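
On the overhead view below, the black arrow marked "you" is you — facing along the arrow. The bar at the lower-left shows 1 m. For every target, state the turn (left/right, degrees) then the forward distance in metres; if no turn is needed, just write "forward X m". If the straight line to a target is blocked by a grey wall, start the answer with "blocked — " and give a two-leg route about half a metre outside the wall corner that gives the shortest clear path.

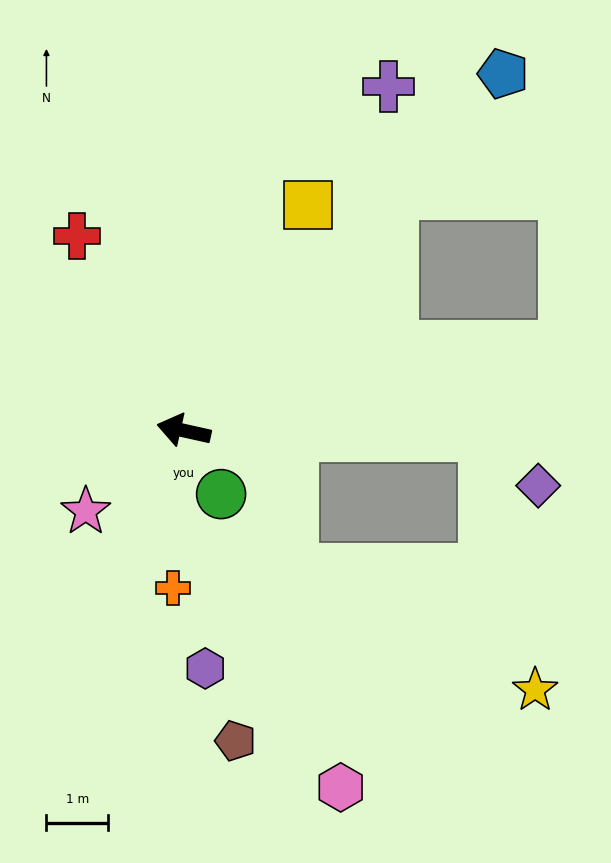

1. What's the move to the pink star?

turn left 52°, forward 2.1 m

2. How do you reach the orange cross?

turn left 99°, forward 2.6 m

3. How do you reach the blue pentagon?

turn right 119°, forward 7.8 m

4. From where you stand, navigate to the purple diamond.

blocked — turn right 168°, forward 4.9 m, then turn right 43°, forward 1.2 m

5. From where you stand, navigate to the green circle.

turn left 133°, forward 1.2 m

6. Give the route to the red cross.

turn right 49°, forward 3.6 m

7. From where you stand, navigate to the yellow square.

turn right 106°, forward 4.2 m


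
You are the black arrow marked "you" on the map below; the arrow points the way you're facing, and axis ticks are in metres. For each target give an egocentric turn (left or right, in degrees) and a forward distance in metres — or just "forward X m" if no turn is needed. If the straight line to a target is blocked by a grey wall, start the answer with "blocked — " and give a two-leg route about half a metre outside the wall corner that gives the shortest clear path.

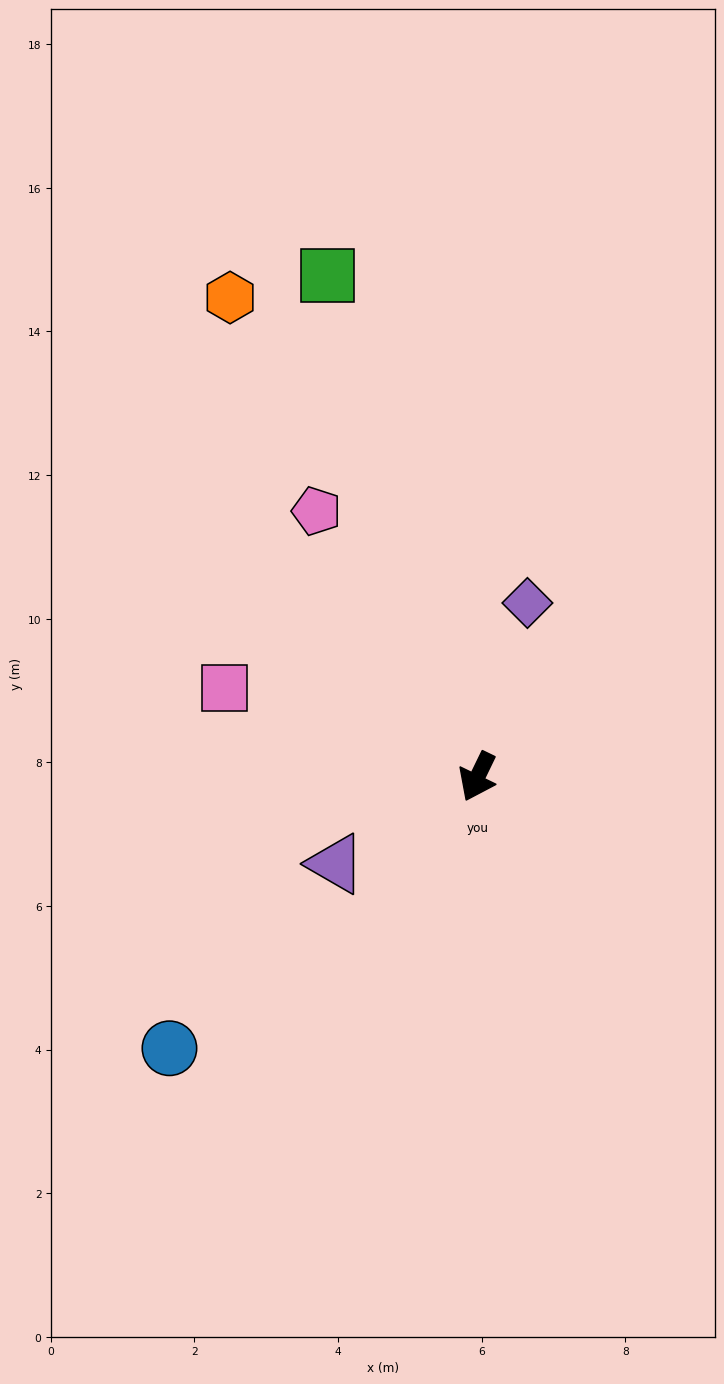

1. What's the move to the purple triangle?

turn right 33°, forward 2.3 m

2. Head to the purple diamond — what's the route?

turn right 170°, forward 2.5 m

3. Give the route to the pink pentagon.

turn right 123°, forward 4.3 m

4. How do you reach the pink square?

turn right 84°, forward 3.7 m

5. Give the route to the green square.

turn right 137°, forward 7.3 m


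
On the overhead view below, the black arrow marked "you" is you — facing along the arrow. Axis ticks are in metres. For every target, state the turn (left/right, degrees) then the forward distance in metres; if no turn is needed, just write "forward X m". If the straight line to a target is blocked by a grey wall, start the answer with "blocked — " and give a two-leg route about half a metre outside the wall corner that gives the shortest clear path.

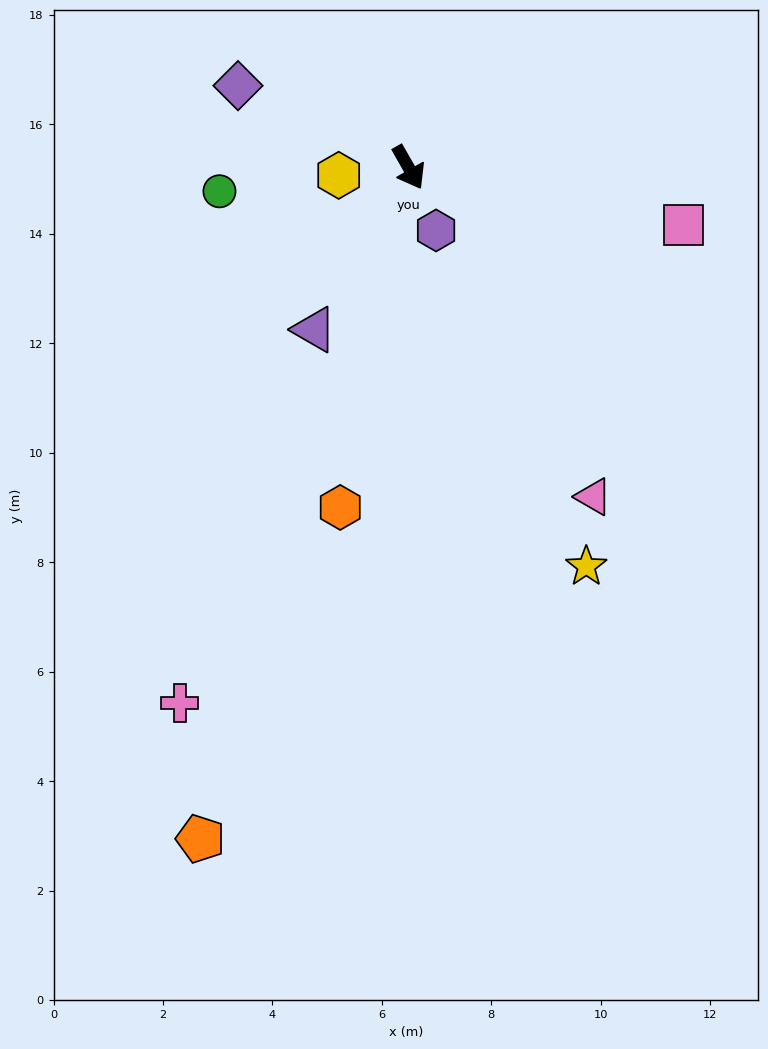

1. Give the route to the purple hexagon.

turn right 6°, forward 1.3 m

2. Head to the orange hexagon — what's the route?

turn right 41°, forward 6.3 m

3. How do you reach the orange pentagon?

turn right 47°, forward 12.8 m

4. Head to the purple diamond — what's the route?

turn right 145°, forward 3.5 m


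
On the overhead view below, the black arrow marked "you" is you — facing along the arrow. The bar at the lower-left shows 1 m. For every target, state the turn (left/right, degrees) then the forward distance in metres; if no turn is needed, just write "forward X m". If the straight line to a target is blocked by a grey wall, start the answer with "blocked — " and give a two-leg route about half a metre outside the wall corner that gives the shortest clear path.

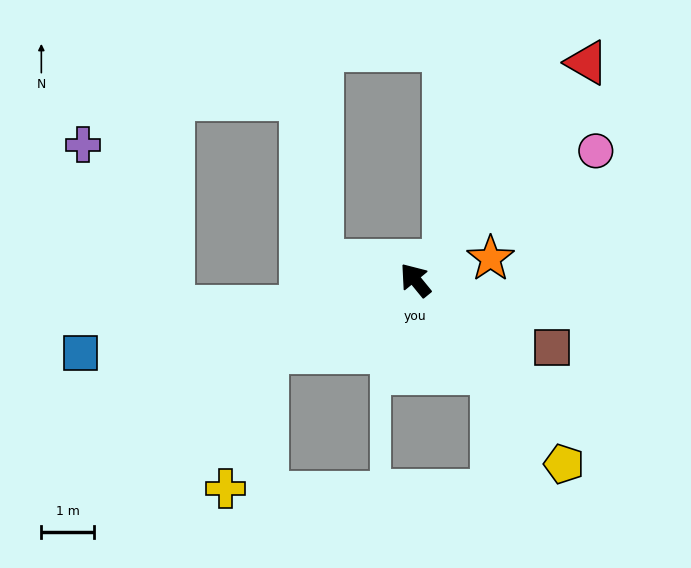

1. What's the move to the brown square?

turn right 155°, forward 2.9 m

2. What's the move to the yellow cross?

blocked — turn left 76°, forward 3.1 m, then turn left 48°, forward 2.7 m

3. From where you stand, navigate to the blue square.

turn left 63°, forward 6.5 m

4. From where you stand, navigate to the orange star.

turn right 113°, forward 1.5 m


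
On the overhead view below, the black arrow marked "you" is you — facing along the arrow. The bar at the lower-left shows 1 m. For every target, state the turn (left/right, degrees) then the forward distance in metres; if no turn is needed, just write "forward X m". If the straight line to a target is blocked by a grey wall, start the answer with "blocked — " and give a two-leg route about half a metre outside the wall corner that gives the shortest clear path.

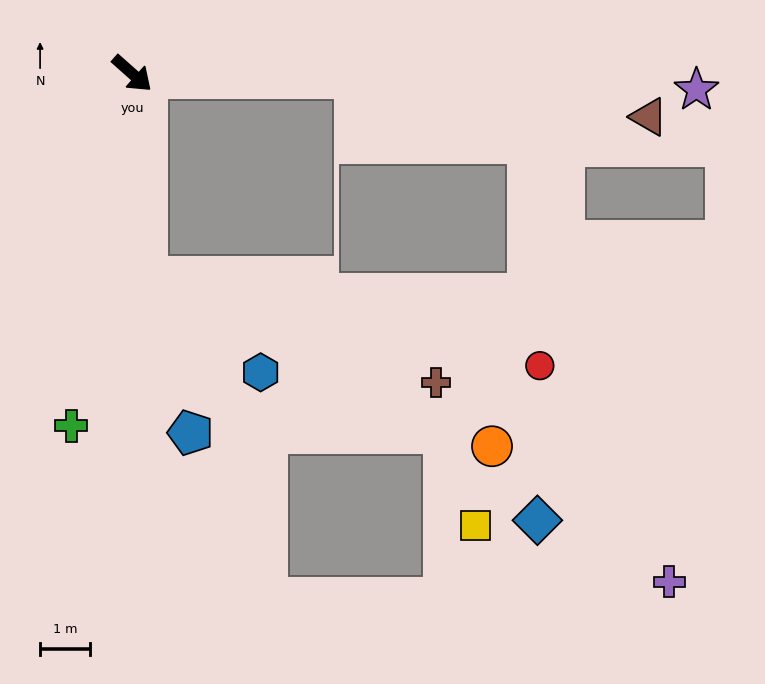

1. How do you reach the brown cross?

blocked — turn right 44°, forward 4.1 m, then turn left 66°, forward 6.2 m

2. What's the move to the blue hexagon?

blocked — turn right 44°, forward 4.1 m, then turn left 46°, forward 3.0 m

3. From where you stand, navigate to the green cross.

turn right 58°, forward 7.2 m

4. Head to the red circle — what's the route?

blocked — turn right 44°, forward 4.1 m, then turn left 73°, forward 8.1 m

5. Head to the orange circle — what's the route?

blocked — turn right 44°, forward 4.1 m, then turn left 60°, forward 7.7 m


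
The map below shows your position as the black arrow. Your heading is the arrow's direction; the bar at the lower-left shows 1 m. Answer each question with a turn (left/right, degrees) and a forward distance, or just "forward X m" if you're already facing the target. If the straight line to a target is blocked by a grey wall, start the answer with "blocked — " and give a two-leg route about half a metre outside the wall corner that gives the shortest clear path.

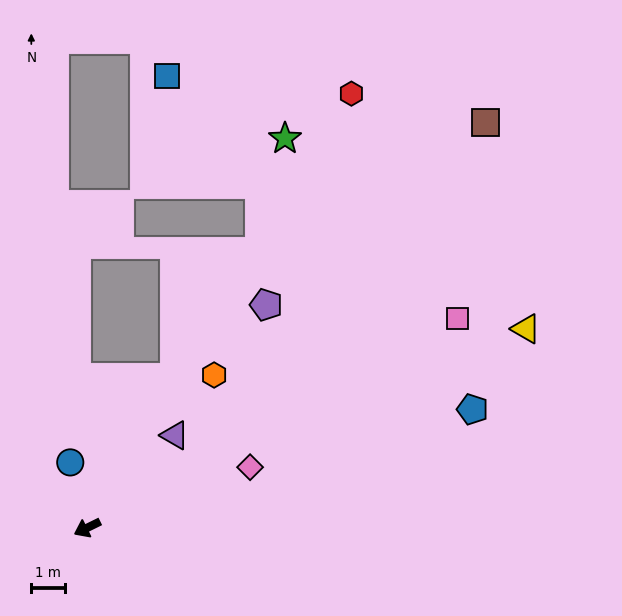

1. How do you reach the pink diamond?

turn left 174°, forward 5.1 m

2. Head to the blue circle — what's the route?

turn right 102°, forward 2.0 m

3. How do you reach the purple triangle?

turn right 160°, forward 3.7 m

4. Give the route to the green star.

blocked — turn right 148°, forward 9.6 m, then turn left 19°, forward 3.4 m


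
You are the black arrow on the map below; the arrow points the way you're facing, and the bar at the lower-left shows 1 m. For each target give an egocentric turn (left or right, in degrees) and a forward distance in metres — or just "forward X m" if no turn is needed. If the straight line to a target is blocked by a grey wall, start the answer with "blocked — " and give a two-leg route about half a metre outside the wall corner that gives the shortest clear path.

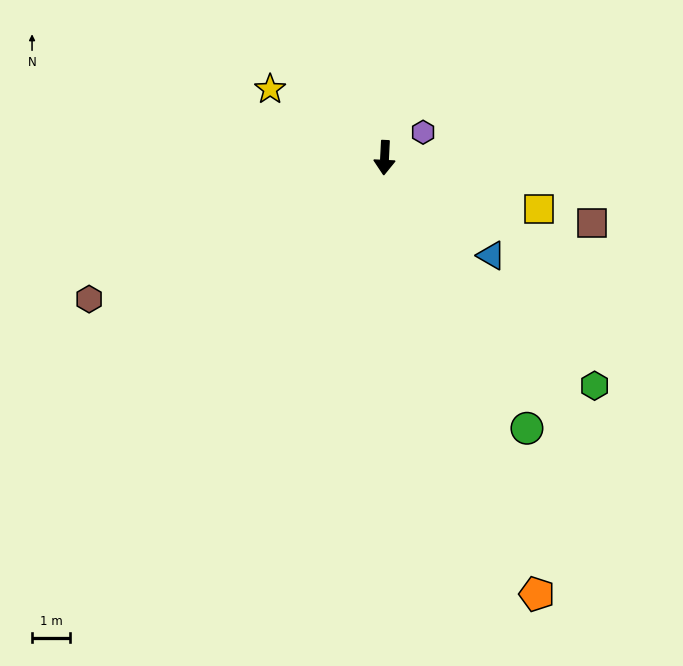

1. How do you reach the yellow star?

turn right 118°, forward 3.5 m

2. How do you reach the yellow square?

turn left 74°, forward 4.3 m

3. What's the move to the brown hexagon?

turn right 62°, forward 8.7 m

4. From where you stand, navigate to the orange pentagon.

turn left 22°, forward 12.2 m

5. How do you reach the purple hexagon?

turn left 126°, forward 1.2 m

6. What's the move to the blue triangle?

turn left 50°, forward 3.8 m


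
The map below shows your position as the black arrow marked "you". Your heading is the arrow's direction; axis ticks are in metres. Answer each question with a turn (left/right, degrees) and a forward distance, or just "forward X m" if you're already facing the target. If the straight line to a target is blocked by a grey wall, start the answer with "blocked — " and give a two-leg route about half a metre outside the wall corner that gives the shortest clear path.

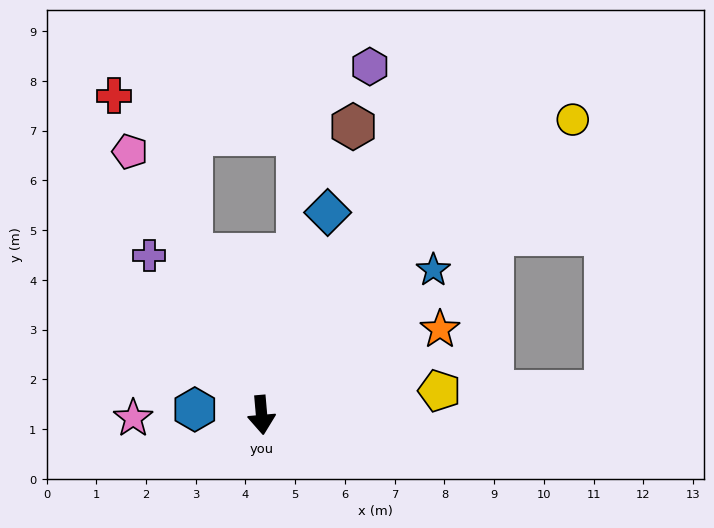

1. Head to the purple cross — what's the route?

turn right 150°, forward 3.9 m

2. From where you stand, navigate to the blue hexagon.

turn right 100°, forward 1.3 m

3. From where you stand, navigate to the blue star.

turn left 125°, forward 4.5 m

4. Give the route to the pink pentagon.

turn right 158°, forward 5.9 m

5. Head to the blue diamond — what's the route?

turn left 157°, forward 4.3 m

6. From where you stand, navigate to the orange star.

turn left 111°, forward 4.0 m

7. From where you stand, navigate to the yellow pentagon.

turn left 93°, forward 3.6 m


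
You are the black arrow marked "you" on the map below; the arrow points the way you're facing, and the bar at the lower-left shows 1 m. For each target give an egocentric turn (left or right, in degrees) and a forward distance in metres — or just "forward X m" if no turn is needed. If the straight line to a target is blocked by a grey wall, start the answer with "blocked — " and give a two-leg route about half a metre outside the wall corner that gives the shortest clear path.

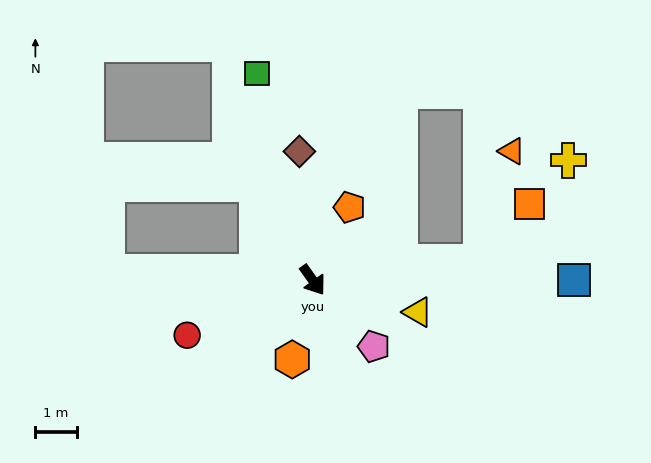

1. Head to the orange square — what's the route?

blocked — turn left 61°, forward 4.1 m, then turn left 43°, forward 1.8 m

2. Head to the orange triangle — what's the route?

blocked — turn left 61°, forward 4.1 m, then turn left 68°, forward 2.8 m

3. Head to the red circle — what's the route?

turn right 102°, forward 3.3 m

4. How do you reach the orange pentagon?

turn left 118°, forward 2.0 m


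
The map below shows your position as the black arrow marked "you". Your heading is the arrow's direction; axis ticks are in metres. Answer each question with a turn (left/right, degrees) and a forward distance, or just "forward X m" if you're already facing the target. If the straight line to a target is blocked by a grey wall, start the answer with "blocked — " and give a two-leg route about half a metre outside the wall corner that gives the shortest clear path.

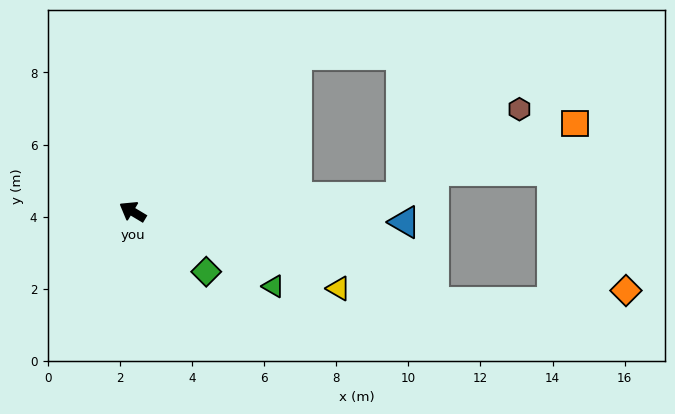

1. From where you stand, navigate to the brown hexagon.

blocked — turn right 146°, forward 7.5 m, then turn left 34°, forward 4.1 m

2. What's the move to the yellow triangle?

turn right 169°, forward 6.1 m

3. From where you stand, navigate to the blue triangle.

turn right 151°, forward 7.5 m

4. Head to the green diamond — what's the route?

turn left 172°, forward 2.6 m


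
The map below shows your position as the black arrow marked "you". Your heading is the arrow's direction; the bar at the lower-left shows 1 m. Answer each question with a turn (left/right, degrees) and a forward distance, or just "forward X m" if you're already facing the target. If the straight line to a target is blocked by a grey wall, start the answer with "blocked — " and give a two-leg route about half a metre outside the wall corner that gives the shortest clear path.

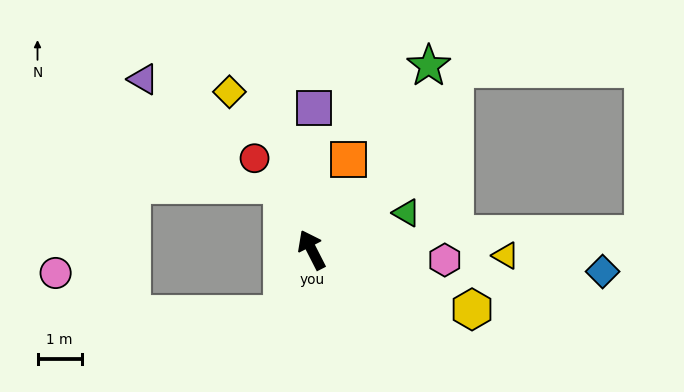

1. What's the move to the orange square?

turn right 49°, forward 2.2 m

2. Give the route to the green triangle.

turn right 96°, forward 2.3 m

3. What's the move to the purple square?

turn right 28°, forward 3.2 m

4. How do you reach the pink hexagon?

turn right 121°, forward 3.0 m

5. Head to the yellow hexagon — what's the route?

turn right 137°, forward 3.9 m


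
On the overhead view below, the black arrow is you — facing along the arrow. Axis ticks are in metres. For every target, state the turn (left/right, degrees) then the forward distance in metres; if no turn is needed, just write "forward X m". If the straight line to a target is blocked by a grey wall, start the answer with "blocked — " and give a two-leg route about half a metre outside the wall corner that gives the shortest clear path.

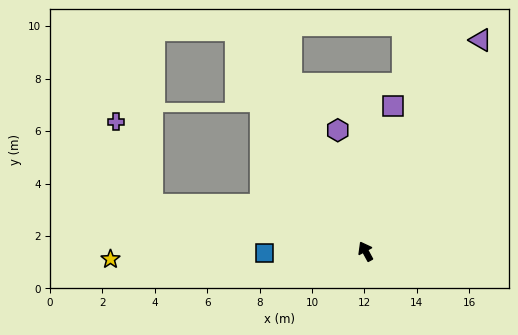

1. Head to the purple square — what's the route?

turn right 39°, forward 5.6 m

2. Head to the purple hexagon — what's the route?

turn right 16°, forward 4.7 m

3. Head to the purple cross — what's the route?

blocked — turn left 49°, forward 8.3 m, then turn right 54°, forward 3.5 m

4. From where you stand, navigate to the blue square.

turn left 62°, forward 3.8 m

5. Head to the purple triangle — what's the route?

turn right 57°, forward 9.2 m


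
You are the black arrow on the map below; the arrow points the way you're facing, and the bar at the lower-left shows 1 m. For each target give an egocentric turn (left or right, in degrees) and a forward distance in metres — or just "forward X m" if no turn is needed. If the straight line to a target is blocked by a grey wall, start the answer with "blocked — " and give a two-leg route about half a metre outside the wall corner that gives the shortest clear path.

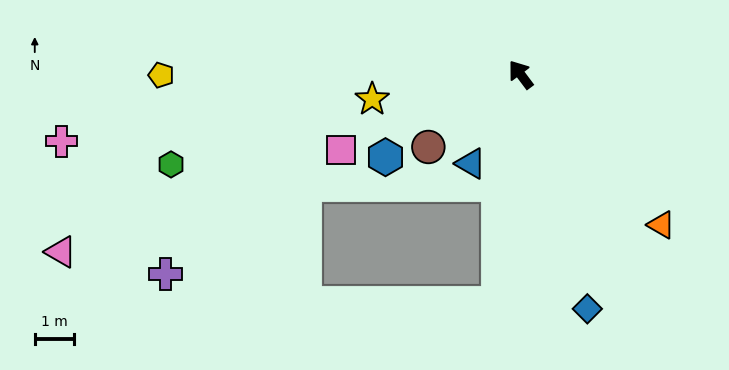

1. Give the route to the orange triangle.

turn right 174°, forward 5.2 m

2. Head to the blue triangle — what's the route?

turn left 114°, forward 2.6 m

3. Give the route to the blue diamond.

turn left 159°, forward 6.2 m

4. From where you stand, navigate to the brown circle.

turn left 91°, forward 3.0 m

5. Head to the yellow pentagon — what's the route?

turn left 53°, forward 9.1 m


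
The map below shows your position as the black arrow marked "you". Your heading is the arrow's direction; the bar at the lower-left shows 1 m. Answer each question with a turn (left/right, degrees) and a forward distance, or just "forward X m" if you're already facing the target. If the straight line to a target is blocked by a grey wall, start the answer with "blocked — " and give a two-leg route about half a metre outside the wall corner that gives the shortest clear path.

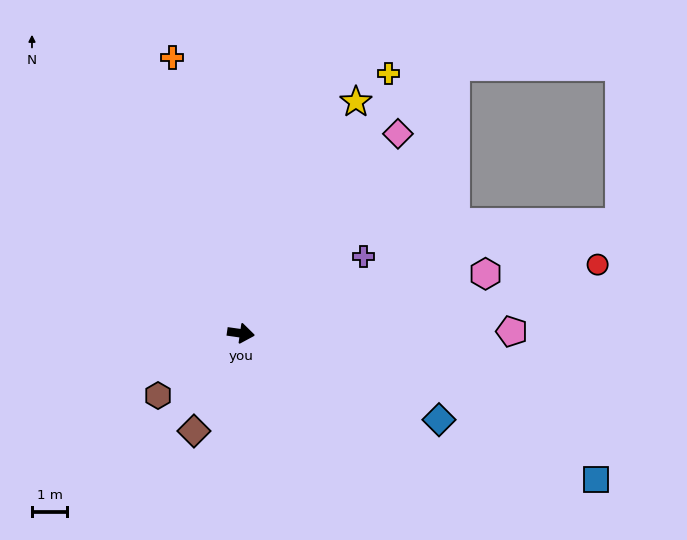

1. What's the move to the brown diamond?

turn right 108°, forward 3.1 m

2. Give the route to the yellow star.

turn left 72°, forward 7.3 m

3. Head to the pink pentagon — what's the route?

turn left 8°, forward 7.7 m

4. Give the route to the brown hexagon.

turn right 135°, forward 2.9 m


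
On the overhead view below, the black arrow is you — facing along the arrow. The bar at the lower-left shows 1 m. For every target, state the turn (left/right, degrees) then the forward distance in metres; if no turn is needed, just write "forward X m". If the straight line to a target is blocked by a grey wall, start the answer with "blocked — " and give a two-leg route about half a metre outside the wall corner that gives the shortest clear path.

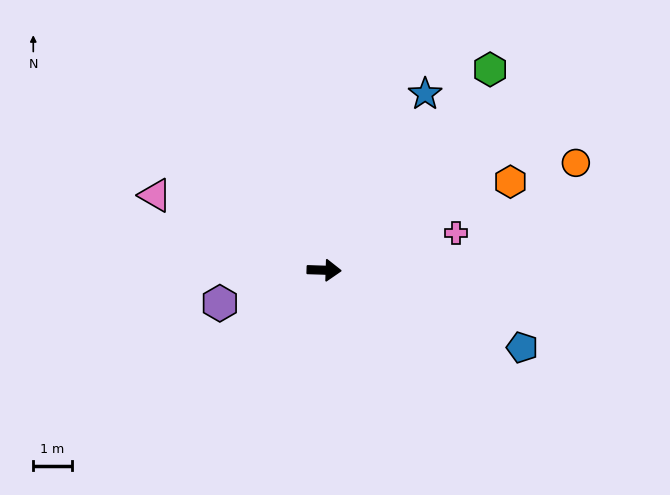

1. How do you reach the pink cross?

turn left 18°, forward 3.5 m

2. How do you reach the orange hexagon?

turn left 27°, forward 5.3 m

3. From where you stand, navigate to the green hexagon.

turn left 52°, forward 6.7 m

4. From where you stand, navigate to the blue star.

turn left 62°, forward 5.2 m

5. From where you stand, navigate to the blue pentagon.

turn right 19°, forward 5.5 m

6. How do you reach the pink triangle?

turn left 158°, forward 4.8 m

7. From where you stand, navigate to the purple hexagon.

turn right 161°, forward 2.8 m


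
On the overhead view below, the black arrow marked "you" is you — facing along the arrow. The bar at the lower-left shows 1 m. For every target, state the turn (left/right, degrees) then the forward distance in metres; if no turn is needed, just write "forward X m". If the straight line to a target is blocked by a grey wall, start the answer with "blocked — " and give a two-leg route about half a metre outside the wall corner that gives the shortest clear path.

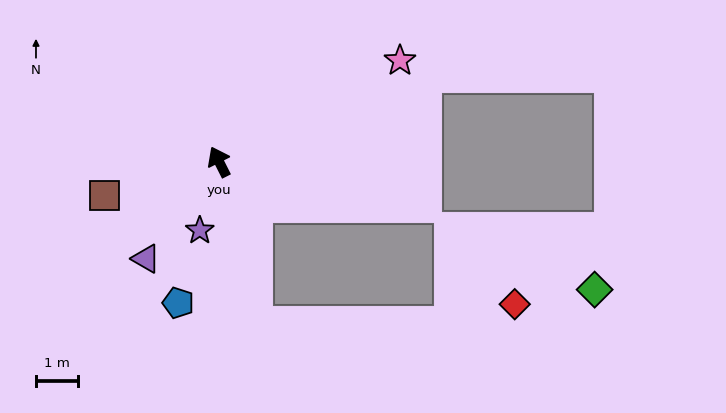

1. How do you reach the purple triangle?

turn left 116°, forward 2.9 m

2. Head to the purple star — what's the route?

turn left 138°, forward 1.7 m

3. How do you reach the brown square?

turn left 80°, forward 2.8 m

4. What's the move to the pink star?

turn right 88°, forward 4.9 m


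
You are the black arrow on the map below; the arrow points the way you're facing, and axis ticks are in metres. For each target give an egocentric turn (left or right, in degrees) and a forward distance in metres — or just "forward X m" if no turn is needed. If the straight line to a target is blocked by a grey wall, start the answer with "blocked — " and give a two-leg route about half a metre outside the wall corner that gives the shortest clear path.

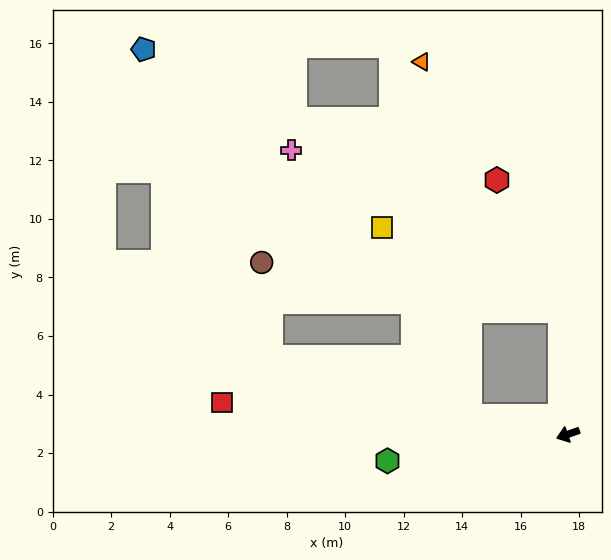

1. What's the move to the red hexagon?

blocked — turn right 106°, forward 4.2 m, then turn left 23°, forward 5.0 m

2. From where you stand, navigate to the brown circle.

blocked — turn right 106°, forward 4.2 m, then turn left 78°, forward 10.3 m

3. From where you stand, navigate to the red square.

turn right 24°, forward 11.9 m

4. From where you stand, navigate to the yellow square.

blocked — turn right 30°, forward 3.4 m, then turn right 54°, forward 7.1 m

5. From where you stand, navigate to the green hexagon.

turn right 11°, forward 6.2 m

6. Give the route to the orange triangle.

blocked — turn right 30°, forward 3.4 m, then turn right 71°, forward 12.2 m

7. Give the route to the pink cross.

blocked — turn right 106°, forward 4.2 m, then turn left 56°, forward 10.7 m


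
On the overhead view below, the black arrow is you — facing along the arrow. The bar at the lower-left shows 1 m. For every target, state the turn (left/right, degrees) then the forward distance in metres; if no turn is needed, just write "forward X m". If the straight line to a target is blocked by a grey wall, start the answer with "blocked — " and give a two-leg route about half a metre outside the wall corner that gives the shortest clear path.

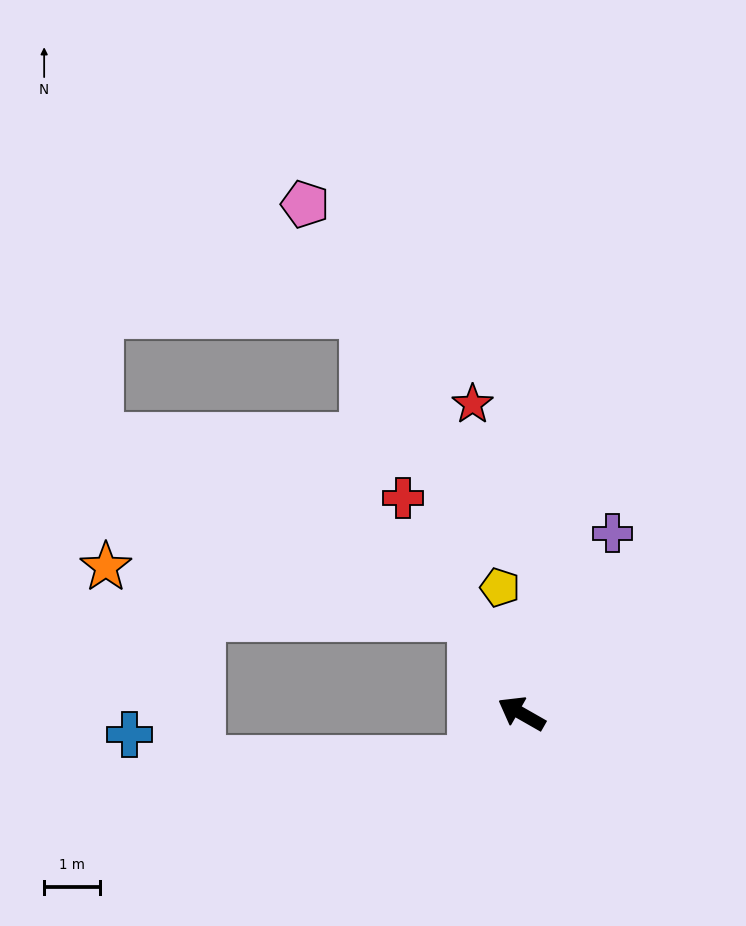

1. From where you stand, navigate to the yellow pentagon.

turn right 51°, forward 2.3 m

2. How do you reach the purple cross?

turn right 87°, forward 3.6 m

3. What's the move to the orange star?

blocked — turn right 32°, forward 1.9 m, then turn left 54°, forward 6.6 m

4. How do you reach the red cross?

turn right 31°, forward 4.4 m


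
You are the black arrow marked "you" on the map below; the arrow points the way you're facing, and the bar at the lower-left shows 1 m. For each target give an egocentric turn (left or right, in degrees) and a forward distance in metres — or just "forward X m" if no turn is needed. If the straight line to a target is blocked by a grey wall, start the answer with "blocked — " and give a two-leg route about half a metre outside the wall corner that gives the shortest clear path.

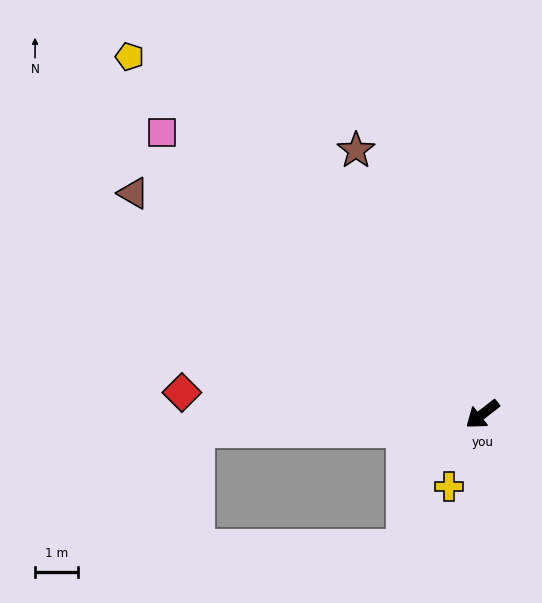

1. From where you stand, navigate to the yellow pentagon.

turn right 83°, forward 11.8 m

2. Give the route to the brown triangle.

turn right 70°, forward 9.7 m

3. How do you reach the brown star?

turn right 102°, forward 6.9 m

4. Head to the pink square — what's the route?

turn right 79°, forward 10.0 m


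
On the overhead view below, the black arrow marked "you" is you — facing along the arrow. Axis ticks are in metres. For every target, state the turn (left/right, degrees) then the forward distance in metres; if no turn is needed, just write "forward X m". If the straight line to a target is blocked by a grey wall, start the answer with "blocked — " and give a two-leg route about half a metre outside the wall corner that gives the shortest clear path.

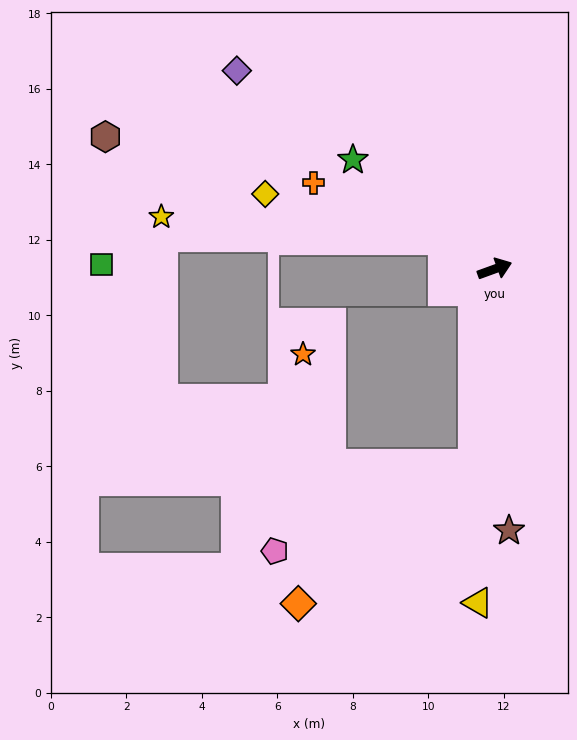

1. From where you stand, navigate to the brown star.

turn right 107°, forward 6.9 m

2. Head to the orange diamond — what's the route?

blocked — turn right 116°, forward 5.2 m, then turn right 46°, forward 5.9 m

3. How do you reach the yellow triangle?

turn right 113°, forward 8.9 m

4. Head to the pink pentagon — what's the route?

blocked — turn right 116°, forward 5.2 m, then turn right 61°, forward 5.8 m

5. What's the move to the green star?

turn left 122°, forward 4.7 m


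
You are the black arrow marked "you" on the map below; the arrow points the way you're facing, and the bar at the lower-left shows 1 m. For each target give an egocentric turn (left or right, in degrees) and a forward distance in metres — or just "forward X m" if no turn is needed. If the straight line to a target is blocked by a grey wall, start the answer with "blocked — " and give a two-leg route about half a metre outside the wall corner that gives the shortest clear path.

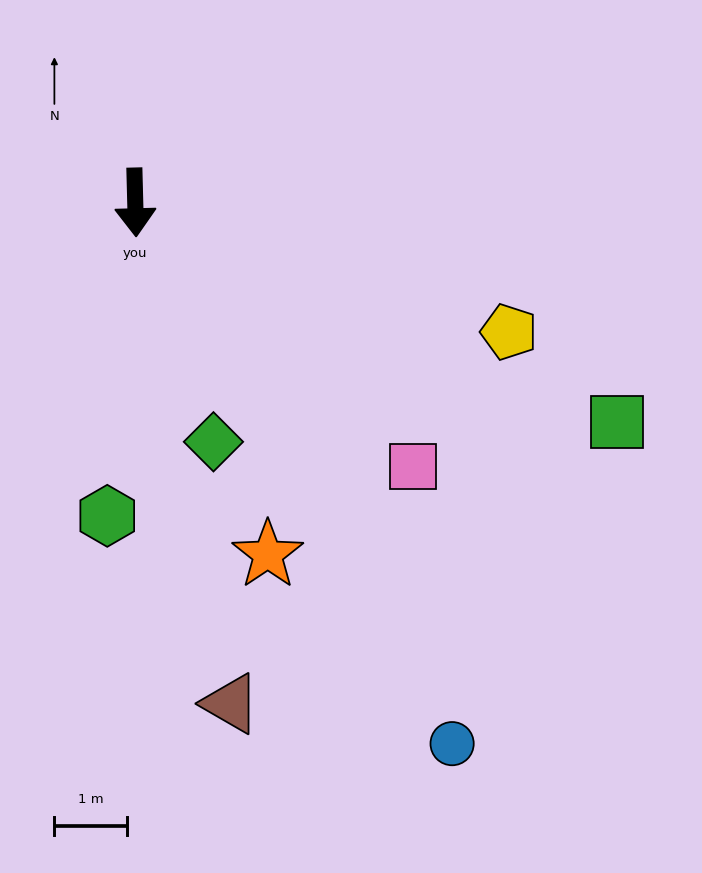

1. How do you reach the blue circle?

turn left 29°, forward 8.6 m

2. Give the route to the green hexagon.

turn right 7°, forward 4.3 m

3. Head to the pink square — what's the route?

turn left 45°, forward 5.3 m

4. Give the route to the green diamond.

turn left 17°, forward 3.5 m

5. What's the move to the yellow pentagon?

turn left 69°, forward 5.4 m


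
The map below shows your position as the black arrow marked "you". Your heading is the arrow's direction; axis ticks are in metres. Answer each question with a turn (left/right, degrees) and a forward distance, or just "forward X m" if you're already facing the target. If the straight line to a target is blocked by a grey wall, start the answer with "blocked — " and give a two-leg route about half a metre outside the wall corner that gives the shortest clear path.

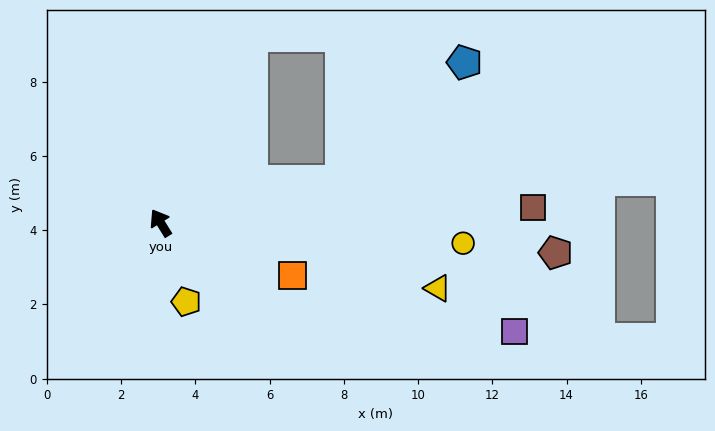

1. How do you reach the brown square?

turn right 119°, forward 10.0 m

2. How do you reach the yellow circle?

turn right 126°, forward 8.2 m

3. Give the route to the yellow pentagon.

turn left 166°, forward 2.2 m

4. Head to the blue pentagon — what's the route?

blocked — turn right 109°, forward 5.0 m, then turn left 31°, forward 4.6 m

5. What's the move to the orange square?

turn right 143°, forward 3.8 m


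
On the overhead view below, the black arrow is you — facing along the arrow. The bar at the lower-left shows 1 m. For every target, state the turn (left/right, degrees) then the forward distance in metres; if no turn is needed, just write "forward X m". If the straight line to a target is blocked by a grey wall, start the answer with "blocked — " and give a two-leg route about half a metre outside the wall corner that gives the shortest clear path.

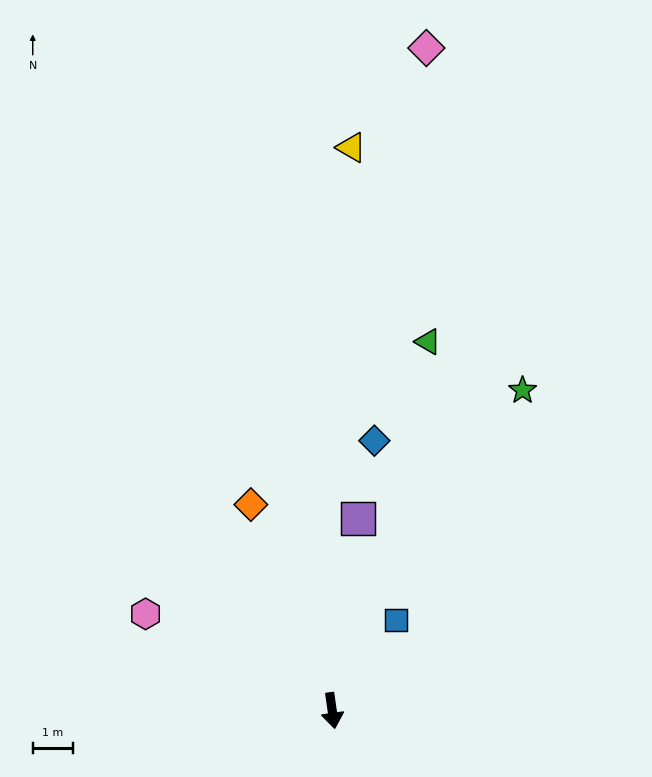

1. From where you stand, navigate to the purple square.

turn left 164°, forward 4.9 m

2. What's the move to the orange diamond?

turn right 167°, forward 5.6 m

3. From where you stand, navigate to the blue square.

turn left 137°, forward 2.8 m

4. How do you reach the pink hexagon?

turn right 126°, forward 5.3 m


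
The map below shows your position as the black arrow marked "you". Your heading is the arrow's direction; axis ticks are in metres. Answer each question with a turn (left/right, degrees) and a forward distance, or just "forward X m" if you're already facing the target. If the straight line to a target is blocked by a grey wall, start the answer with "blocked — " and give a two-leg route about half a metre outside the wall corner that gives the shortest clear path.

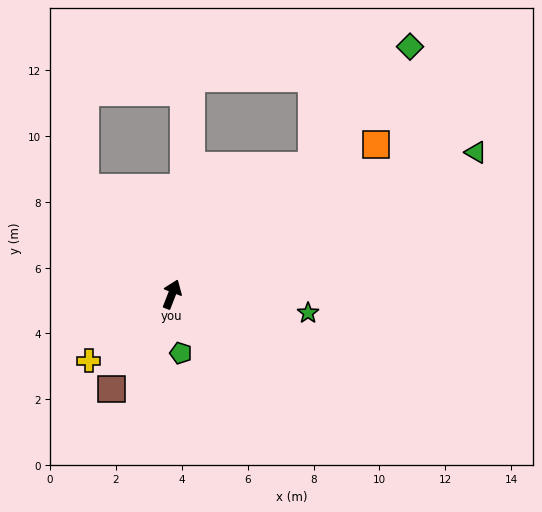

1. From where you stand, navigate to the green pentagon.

turn right 150°, forward 1.8 m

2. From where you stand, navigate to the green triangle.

turn right 44°, forward 10.2 m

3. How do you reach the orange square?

turn right 32°, forward 7.7 m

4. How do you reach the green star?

turn right 76°, forward 4.2 m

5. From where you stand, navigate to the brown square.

turn left 169°, forward 3.4 m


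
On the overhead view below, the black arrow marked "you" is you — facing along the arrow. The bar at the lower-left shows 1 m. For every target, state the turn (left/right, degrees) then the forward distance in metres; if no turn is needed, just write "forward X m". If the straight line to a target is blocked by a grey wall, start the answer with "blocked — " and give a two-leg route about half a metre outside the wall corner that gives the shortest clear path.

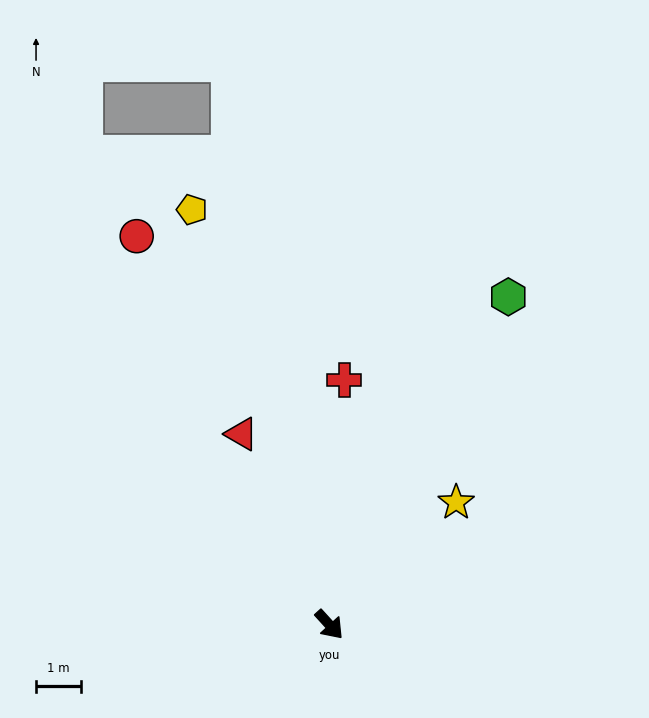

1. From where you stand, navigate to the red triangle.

turn left 162°, forward 4.7 m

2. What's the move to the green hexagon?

turn left 109°, forward 8.4 m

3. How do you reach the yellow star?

turn left 92°, forward 4.0 m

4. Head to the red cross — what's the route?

turn left 134°, forward 5.5 m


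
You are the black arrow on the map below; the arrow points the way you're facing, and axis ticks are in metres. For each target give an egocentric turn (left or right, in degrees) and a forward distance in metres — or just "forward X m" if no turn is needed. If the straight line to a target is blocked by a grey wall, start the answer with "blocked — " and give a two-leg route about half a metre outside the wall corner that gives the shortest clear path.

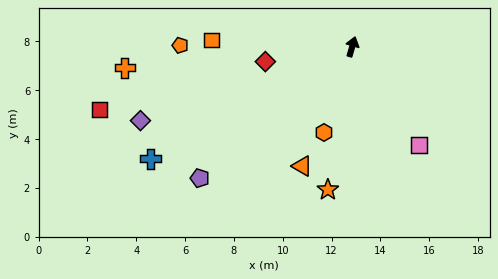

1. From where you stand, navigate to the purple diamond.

turn left 125°, forward 9.2 m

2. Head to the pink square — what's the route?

turn right 130°, forward 4.9 m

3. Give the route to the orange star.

turn right 173°, forward 5.9 m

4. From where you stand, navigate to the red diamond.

turn left 116°, forward 3.6 m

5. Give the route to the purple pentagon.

turn left 147°, forward 8.2 m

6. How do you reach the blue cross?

turn left 135°, forward 9.5 m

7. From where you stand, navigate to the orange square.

turn left 104°, forward 5.8 m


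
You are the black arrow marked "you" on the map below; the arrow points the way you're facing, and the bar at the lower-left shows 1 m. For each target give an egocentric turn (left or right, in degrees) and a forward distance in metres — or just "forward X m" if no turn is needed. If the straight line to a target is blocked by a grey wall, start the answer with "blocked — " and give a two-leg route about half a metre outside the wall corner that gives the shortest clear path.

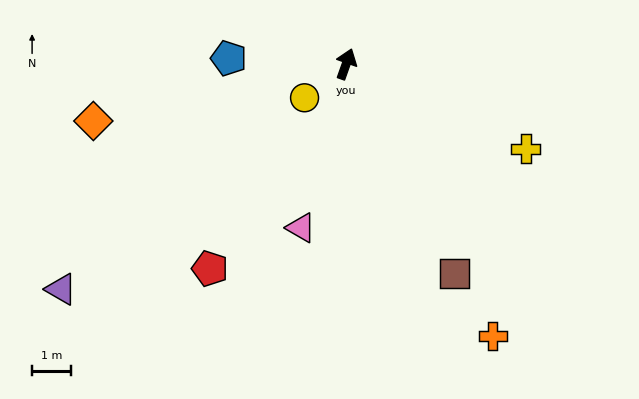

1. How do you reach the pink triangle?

turn right 176°, forward 4.4 m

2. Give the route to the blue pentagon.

turn left 107°, forward 3.0 m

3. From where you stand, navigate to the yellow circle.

turn left 149°, forward 1.4 m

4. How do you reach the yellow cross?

turn right 96°, forward 5.1 m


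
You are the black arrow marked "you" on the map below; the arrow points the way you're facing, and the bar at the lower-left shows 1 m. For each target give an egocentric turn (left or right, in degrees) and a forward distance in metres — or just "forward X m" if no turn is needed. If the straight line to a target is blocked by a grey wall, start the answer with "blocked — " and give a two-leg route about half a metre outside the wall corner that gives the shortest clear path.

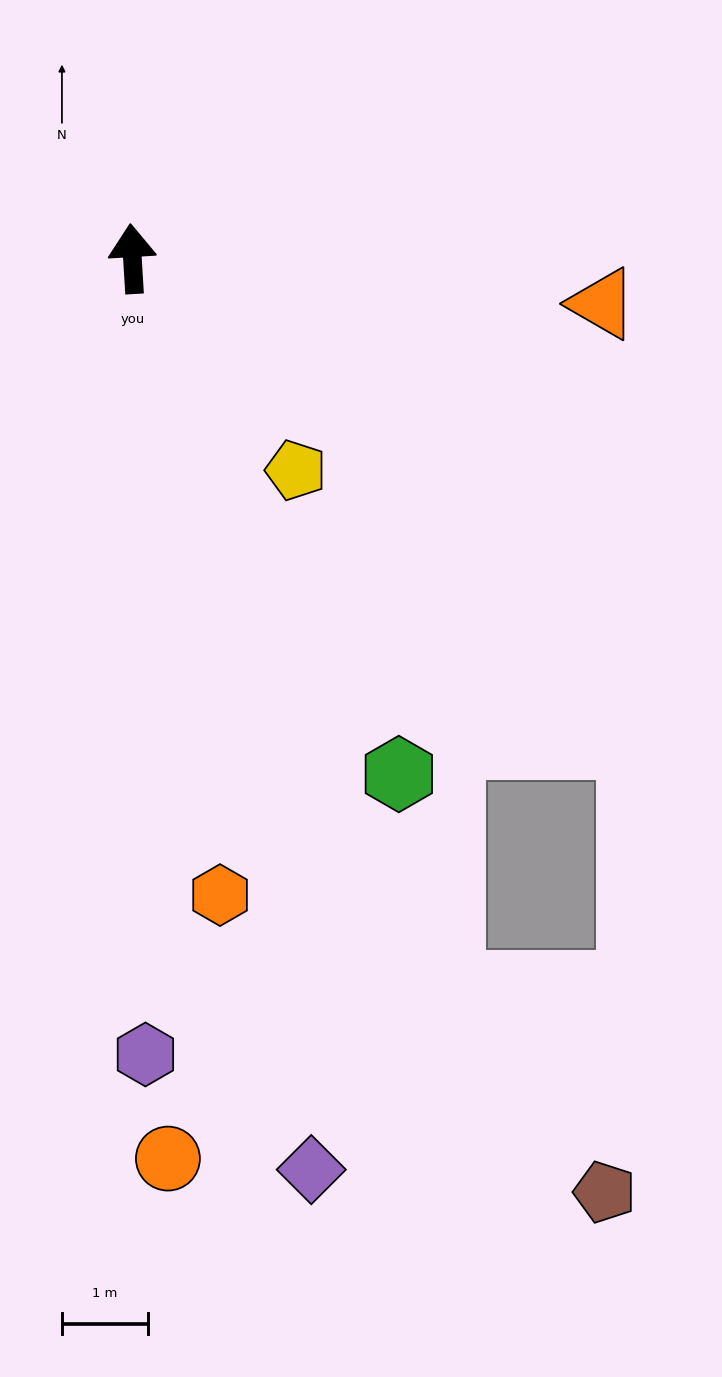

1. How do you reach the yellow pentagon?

turn right 146°, forward 3.1 m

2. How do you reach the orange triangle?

turn right 99°, forward 5.5 m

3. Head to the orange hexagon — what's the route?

turn right 176°, forward 7.5 m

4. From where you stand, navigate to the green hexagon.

turn right 156°, forward 6.8 m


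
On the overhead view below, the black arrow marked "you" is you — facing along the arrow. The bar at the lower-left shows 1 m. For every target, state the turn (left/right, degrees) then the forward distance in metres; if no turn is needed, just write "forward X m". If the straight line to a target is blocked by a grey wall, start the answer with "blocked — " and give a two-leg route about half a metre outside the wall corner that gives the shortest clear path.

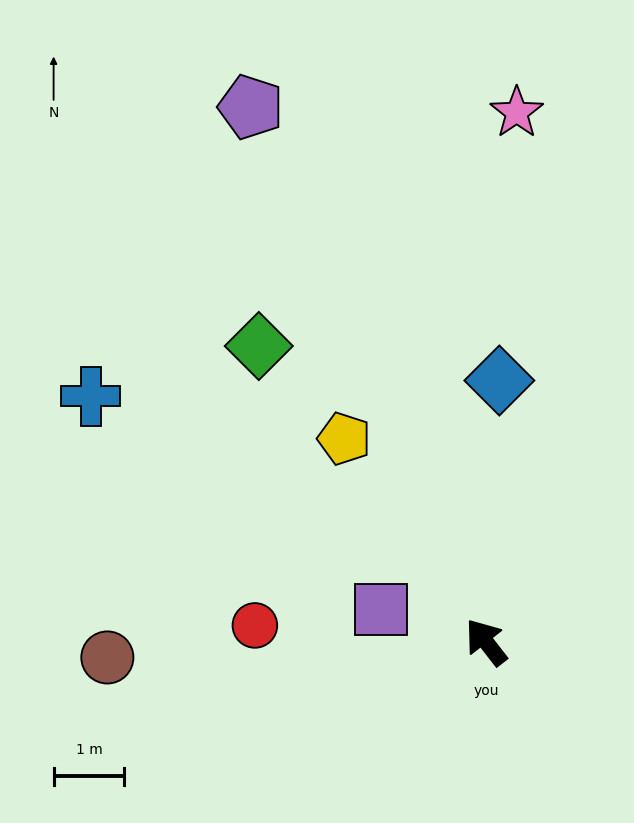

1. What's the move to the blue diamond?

turn right 41°, forward 3.7 m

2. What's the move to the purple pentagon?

turn right 14°, forward 8.3 m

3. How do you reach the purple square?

turn left 35°, forward 1.6 m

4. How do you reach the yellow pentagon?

turn right 3°, forward 3.5 m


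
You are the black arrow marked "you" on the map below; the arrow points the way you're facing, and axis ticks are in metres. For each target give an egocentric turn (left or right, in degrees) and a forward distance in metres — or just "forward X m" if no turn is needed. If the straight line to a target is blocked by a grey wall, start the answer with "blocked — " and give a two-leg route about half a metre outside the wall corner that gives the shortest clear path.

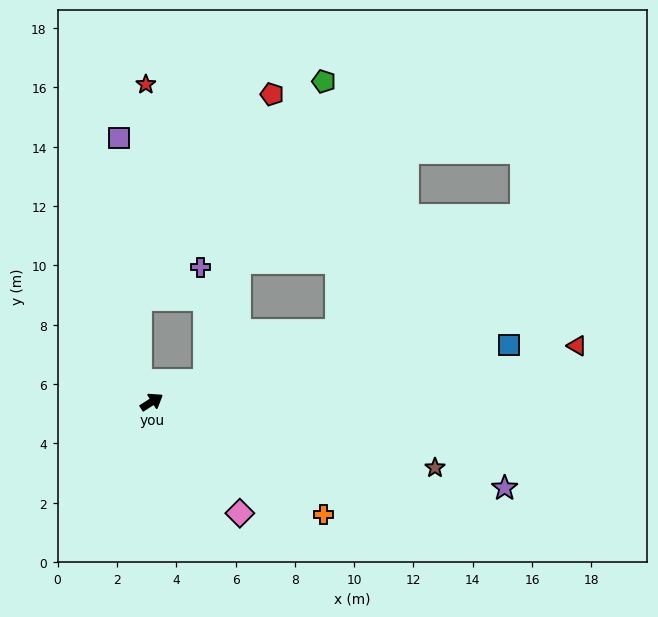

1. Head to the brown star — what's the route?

turn right 46°, forward 9.8 m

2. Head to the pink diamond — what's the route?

turn right 84°, forward 4.8 m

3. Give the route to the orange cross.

turn right 66°, forward 6.9 m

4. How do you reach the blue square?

turn right 24°, forward 12.2 m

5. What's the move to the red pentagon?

blocked — turn right 11°, forward 1.9 m, then turn left 55°, forward 9.9 m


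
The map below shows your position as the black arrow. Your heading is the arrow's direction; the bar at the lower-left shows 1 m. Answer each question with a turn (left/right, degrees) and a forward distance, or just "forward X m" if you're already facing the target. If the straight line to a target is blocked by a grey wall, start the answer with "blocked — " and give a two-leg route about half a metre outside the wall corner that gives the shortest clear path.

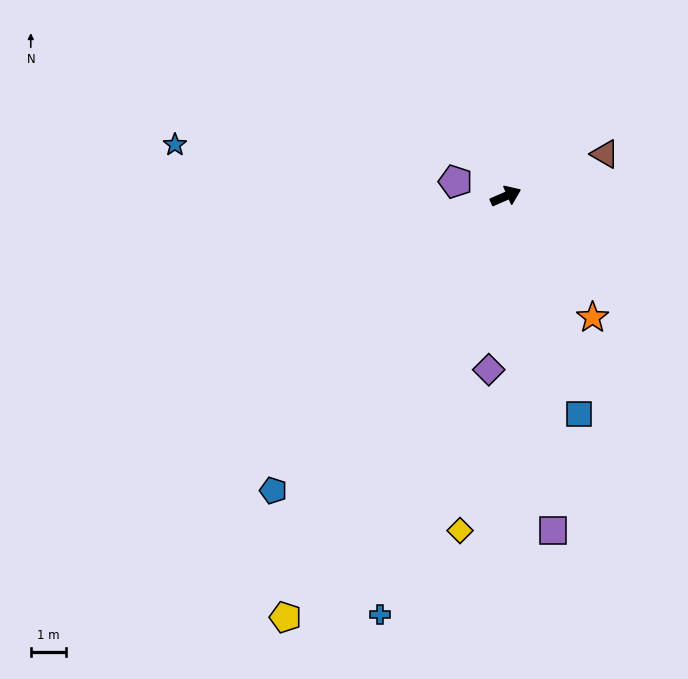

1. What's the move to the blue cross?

turn right 130°, forward 12.2 m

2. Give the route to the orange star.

turn right 78°, forward 4.2 m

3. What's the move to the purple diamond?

turn right 119°, forward 4.9 m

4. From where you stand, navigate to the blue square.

turn right 95°, forward 6.4 m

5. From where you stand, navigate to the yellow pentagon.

turn right 141°, forward 13.3 m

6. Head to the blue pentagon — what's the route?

turn right 152°, forward 10.5 m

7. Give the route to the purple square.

turn right 106°, forward 9.5 m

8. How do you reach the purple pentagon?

turn left 140°, forward 1.5 m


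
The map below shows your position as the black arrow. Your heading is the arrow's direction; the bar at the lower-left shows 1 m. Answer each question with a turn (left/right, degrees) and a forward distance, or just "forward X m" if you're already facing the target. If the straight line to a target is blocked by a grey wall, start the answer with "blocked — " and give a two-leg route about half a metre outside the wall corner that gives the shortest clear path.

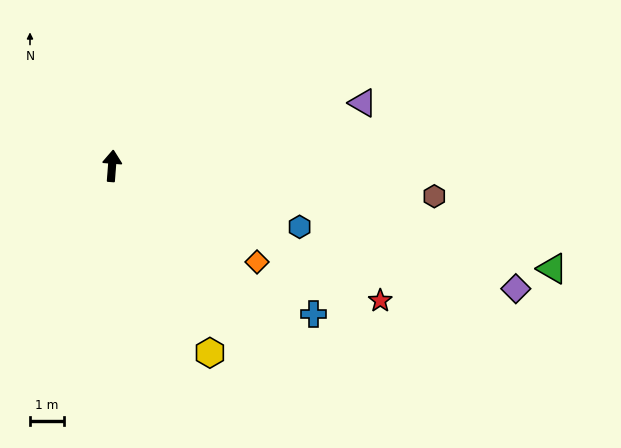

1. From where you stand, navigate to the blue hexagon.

turn right 104°, forward 5.8 m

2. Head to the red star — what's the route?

turn right 112°, forward 8.9 m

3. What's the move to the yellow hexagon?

turn right 148°, forward 6.2 m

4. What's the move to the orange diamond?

turn right 119°, forward 5.1 m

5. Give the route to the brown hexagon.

turn right 91°, forward 9.6 m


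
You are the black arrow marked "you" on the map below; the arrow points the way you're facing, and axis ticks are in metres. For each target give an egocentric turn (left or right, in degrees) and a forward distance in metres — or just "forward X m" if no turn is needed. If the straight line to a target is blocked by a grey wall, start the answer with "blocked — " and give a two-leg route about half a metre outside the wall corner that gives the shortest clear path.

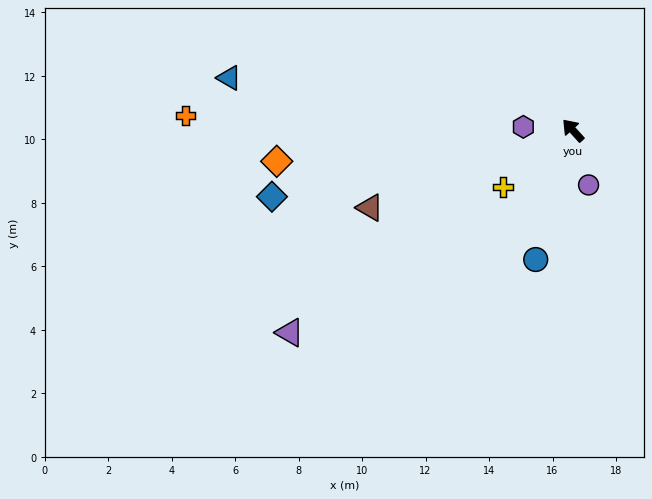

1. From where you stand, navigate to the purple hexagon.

turn left 44°, forward 1.6 m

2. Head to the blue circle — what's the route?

turn left 122°, forward 4.2 m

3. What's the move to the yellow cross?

turn left 87°, forward 2.8 m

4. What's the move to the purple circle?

turn left 154°, forward 1.8 m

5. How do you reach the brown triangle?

turn left 69°, forward 6.8 m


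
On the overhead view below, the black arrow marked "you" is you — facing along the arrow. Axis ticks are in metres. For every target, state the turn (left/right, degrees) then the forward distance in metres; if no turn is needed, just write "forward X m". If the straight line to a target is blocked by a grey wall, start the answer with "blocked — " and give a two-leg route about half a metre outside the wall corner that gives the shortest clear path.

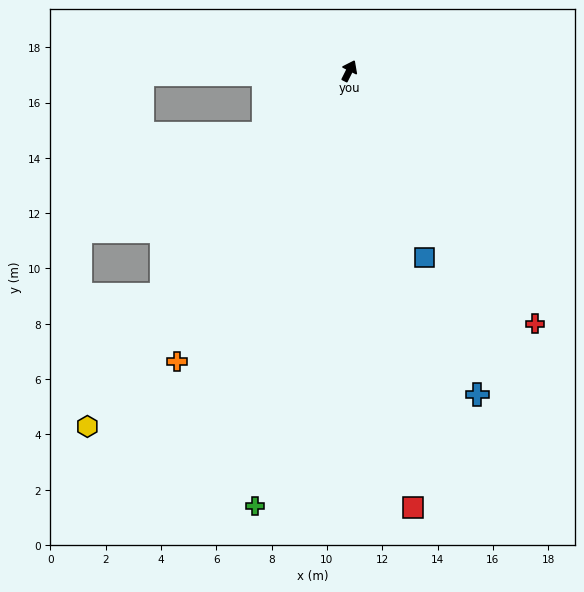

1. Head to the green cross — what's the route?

turn right 166°, forward 16.1 m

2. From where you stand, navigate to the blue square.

turn right 131°, forward 7.3 m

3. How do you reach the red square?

turn right 145°, forward 16.0 m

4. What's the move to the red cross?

turn right 117°, forward 11.3 m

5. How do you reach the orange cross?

turn left 176°, forward 12.2 m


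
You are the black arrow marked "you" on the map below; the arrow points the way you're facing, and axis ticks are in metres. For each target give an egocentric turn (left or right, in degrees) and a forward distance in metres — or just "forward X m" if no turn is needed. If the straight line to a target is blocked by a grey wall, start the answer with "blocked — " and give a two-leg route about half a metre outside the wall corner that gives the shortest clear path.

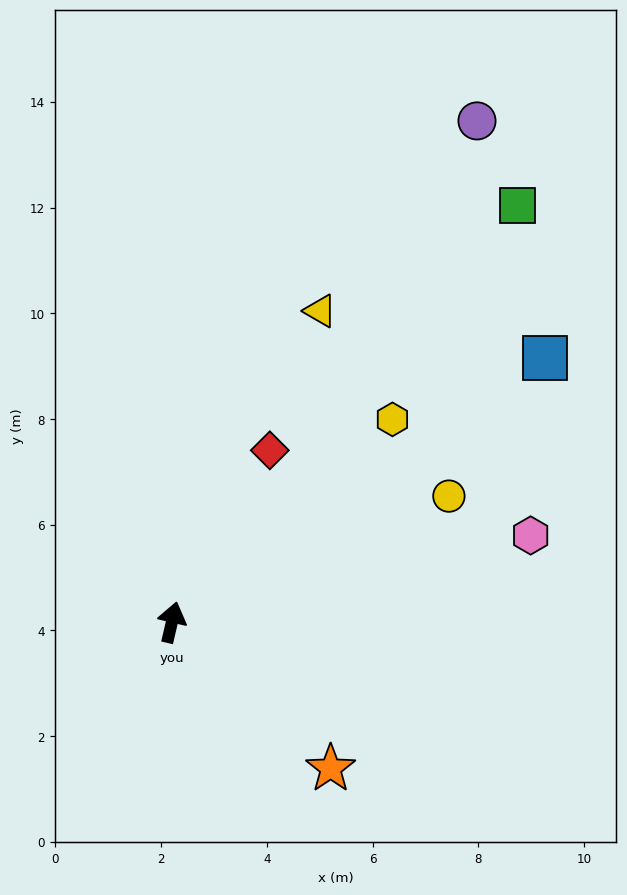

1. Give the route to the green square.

turn right 27°, forward 10.2 m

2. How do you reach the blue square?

turn right 42°, forward 8.7 m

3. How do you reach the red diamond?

turn right 17°, forward 3.7 m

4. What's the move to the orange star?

turn right 120°, forward 4.1 m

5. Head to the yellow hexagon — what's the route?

turn right 34°, forward 5.7 m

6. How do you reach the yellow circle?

turn right 52°, forward 5.8 m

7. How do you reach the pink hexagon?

turn right 63°, forward 7.0 m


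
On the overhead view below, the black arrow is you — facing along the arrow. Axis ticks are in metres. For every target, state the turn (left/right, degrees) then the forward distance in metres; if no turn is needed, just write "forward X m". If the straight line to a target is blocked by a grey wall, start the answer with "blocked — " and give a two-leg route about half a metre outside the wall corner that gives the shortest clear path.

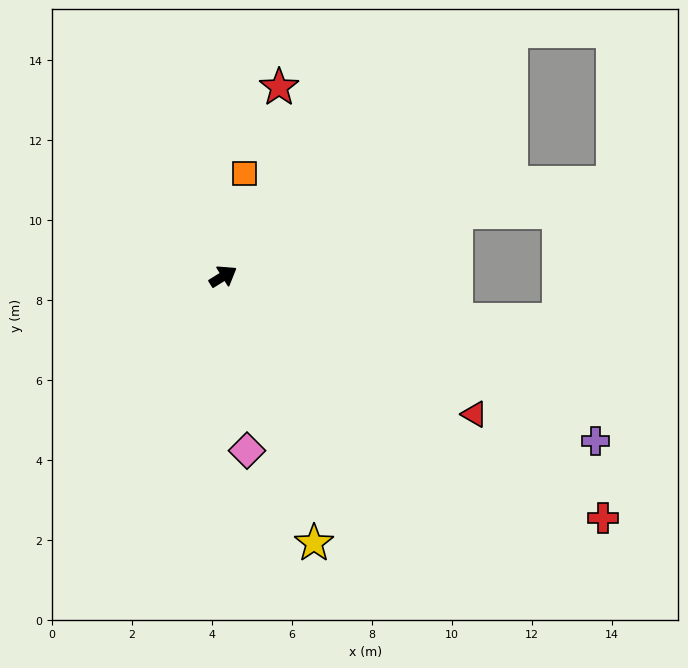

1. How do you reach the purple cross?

turn right 56°, forward 10.2 m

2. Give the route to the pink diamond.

turn right 114°, forward 4.4 m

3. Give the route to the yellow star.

turn right 103°, forward 7.0 m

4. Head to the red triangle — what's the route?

turn right 61°, forward 7.2 m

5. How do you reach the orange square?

turn left 46°, forward 2.6 m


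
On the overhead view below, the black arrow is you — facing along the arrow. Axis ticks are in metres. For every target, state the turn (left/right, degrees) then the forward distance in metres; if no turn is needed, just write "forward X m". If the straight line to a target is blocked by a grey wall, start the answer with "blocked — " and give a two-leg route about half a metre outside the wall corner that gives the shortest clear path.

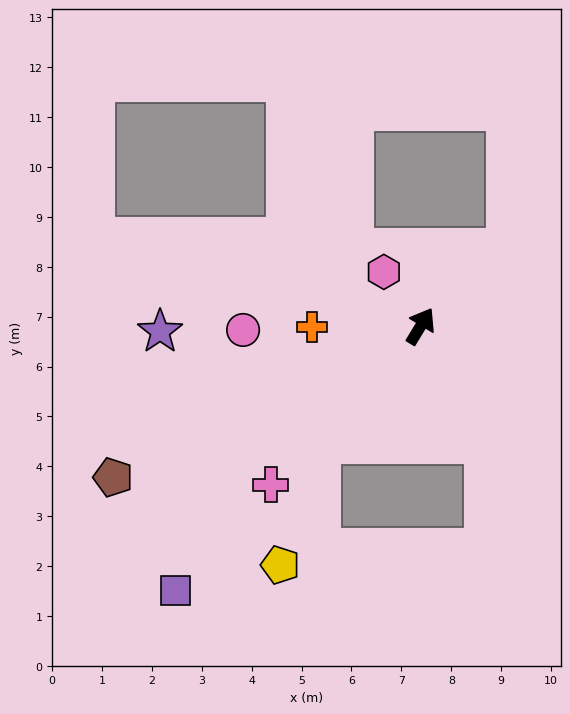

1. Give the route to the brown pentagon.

turn left 147°, forward 6.9 m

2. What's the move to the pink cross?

turn left 168°, forward 4.4 m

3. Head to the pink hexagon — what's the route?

turn left 65°, forward 1.3 m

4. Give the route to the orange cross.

turn left 122°, forward 2.2 m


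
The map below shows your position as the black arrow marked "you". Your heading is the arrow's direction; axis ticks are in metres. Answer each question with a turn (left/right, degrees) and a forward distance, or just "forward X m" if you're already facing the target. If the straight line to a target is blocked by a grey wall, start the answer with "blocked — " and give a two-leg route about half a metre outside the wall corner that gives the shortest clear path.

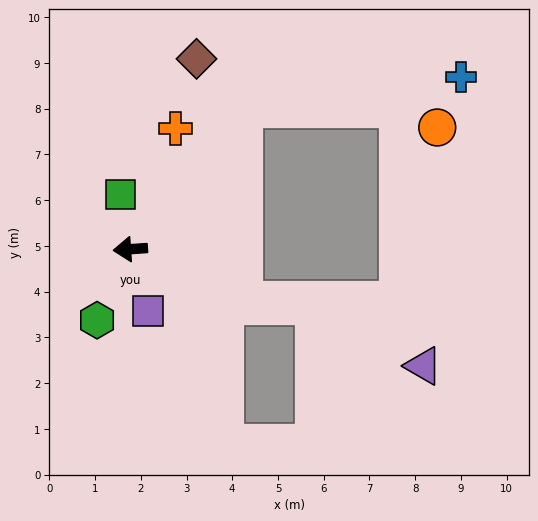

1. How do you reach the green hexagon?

turn left 61°, forward 1.7 m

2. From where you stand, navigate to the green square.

turn right 84°, forward 1.2 m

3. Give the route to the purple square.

turn left 102°, forward 1.4 m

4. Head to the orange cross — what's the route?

turn right 115°, forward 2.8 m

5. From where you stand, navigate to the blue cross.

blocked — turn right 133°, forward 3.9 m, then turn right 43°, forward 4.8 m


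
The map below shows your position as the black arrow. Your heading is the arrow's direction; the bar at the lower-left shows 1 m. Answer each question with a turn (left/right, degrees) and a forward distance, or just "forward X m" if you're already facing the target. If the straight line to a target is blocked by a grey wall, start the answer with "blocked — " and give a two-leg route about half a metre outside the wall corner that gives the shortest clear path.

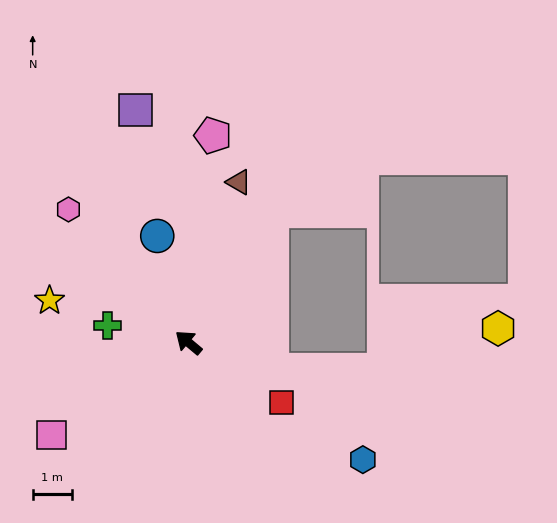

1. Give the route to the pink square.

turn left 74°, forward 4.2 m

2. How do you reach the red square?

turn right 173°, forward 2.8 m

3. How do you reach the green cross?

turn left 28°, forward 2.1 m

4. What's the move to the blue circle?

turn right 34°, forward 2.8 m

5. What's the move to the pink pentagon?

turn right 57°, forward 5.3 m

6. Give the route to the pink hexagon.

turn right 8°, forward 4.6 m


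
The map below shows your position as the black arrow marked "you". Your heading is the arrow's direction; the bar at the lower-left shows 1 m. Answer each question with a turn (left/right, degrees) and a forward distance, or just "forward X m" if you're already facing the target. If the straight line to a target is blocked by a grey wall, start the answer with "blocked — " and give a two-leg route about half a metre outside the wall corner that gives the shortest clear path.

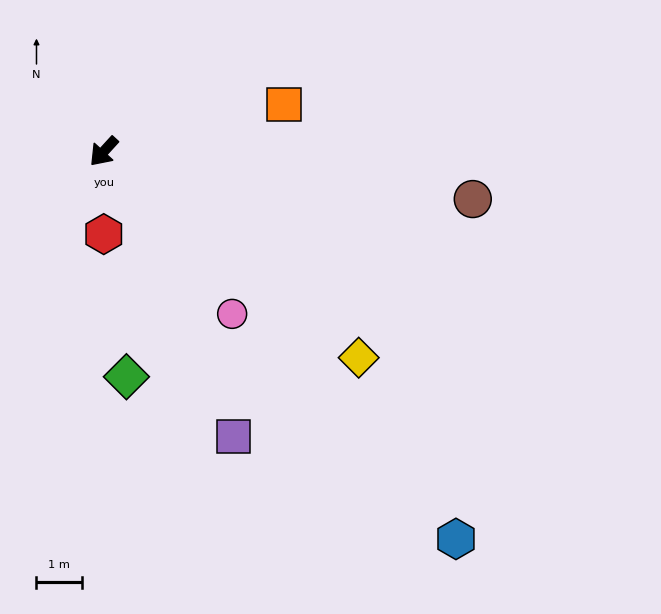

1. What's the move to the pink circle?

turn left 81°, forward 4.5 m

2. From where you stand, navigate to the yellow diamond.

turn left 93°, forward 7.2 m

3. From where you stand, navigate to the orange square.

turn left 147°, forward 4.1 m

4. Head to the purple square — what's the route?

turn left 67°, forward 6.8 m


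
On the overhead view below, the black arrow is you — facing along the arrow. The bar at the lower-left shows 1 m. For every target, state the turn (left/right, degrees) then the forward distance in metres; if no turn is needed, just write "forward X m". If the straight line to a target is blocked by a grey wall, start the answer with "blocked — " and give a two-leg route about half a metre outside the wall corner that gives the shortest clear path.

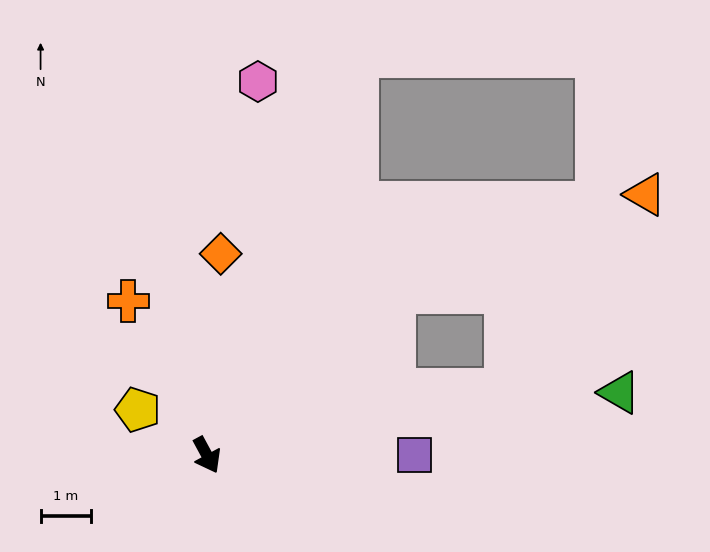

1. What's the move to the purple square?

turn left 62°, forward 4.1 m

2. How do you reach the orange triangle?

blocked — turn left 102°, forward 4.9 m, then turn right 19°, forward 5.3 m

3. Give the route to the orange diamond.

turn left 148°, forward 4.0 m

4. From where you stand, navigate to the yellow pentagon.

turn right 152°, forward 1.6 m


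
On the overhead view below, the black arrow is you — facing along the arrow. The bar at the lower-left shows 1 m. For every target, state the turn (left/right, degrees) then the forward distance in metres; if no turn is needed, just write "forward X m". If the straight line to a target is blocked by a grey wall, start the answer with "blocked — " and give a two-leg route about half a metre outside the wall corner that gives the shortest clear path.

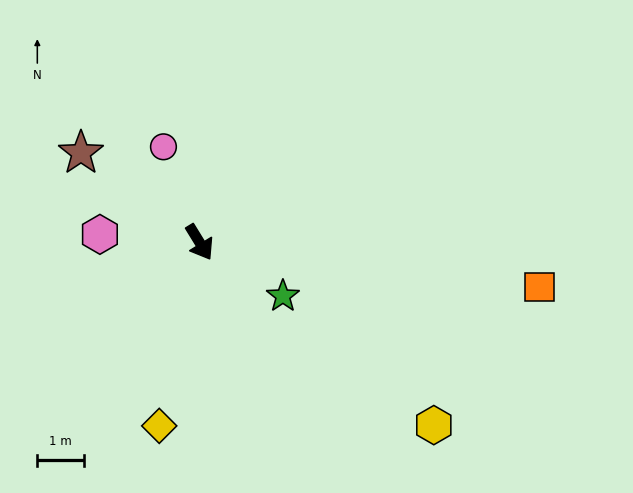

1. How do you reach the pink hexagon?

turn right 126°, forward 2.1 m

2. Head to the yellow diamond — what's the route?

turn right 44°, forward 4.0 m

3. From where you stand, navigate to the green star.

turn left 26°, forward 2.1 m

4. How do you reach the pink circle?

turn left 169°, forward 2.2 m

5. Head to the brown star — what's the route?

turn right 159°, forward 3.2 m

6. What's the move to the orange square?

turn left 51°, forward 7.4 m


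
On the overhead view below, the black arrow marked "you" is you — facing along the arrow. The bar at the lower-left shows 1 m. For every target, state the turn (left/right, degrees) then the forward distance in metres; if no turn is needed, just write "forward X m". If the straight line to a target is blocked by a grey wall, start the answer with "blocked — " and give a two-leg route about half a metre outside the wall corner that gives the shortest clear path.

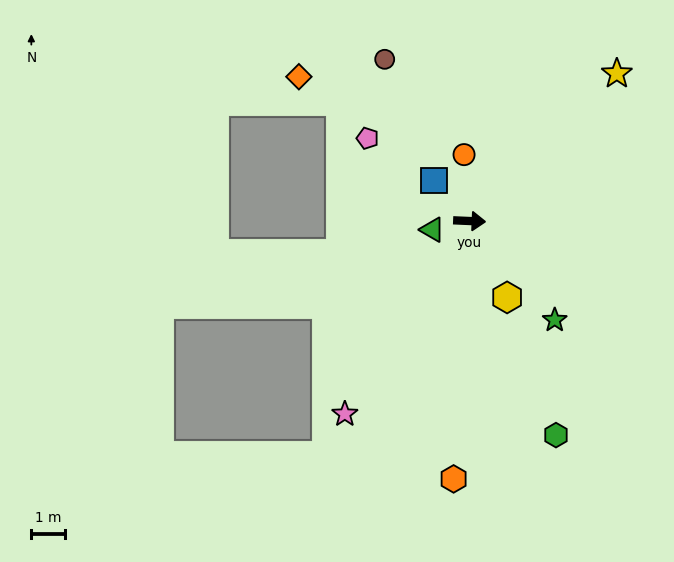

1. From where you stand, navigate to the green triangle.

turn right 164°, forward 1.1 m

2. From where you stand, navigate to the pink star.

turn right 120°, forward 6.7 m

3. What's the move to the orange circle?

turn left 97°, forward 2.0 m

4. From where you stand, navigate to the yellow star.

turn left 47°, forward 6.1 m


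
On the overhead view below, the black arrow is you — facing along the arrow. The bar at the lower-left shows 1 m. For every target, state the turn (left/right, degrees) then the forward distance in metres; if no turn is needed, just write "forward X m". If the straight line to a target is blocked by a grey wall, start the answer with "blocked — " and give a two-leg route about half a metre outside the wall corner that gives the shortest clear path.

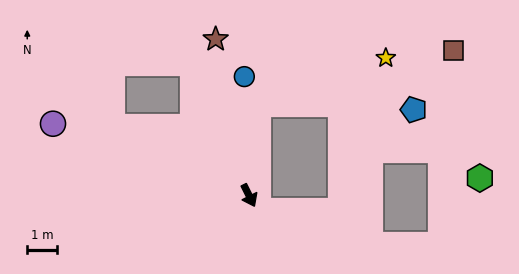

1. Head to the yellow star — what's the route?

blocked — turn left 148°, forward 3.1 m, then turn right 65°, forward 4.5 m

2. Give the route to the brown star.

turn left 166°, forward 5.3 m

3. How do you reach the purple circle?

turn right 137°, forward 7.0 m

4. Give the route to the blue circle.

turn left 156°, forward 4.0 m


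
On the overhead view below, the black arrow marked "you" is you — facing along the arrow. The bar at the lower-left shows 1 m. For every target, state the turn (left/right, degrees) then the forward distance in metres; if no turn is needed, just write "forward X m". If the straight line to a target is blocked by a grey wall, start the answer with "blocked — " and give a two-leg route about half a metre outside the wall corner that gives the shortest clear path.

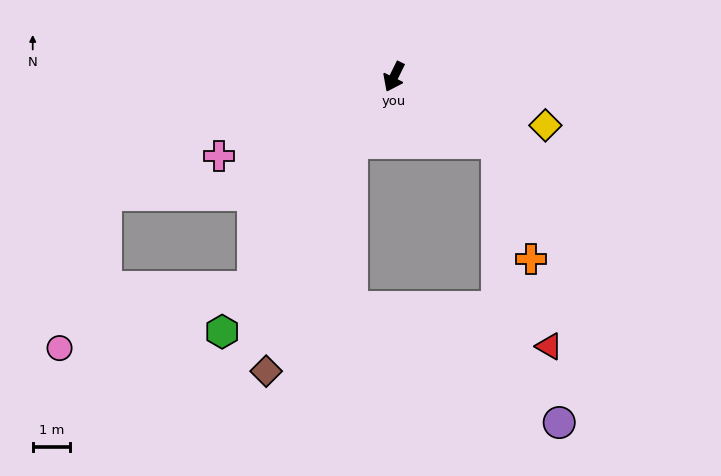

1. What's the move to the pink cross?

turn right 39°, forward 5.2 m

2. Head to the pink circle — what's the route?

blocked — turn right 8°, forward 6.8 m, then turn right 38°, forward 5.5 m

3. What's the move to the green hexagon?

turn right 8°, forward 8.3 m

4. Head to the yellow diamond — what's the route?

turn left 98°, forward 4.3 m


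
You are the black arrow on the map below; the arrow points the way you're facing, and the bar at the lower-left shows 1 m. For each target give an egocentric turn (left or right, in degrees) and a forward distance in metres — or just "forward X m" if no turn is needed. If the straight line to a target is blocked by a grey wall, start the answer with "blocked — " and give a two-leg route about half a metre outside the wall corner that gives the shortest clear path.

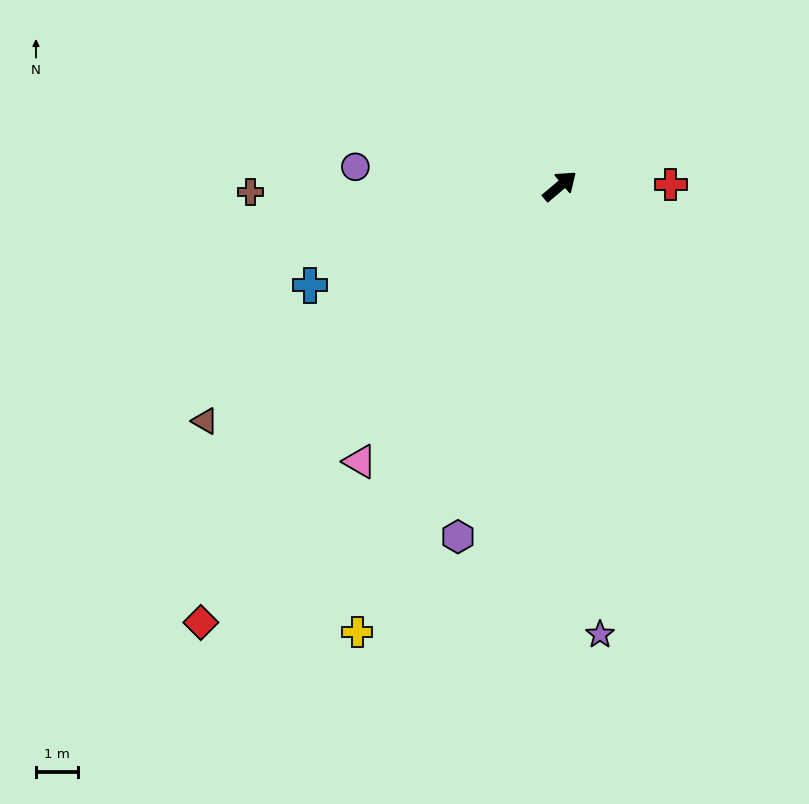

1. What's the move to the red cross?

turn right 39°, forward 2.6 m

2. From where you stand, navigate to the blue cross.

turn left 162°, forward 6.4 m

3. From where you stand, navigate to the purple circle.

turn left 134°, forward 4.9 m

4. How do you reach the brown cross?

turn left 141°, forward 7.4 m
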